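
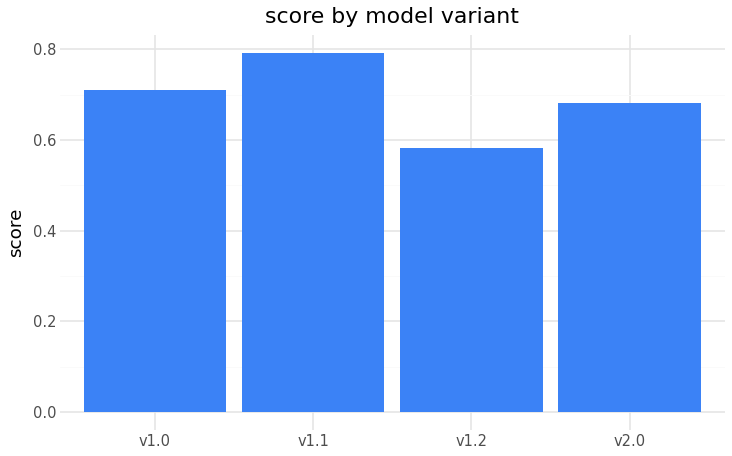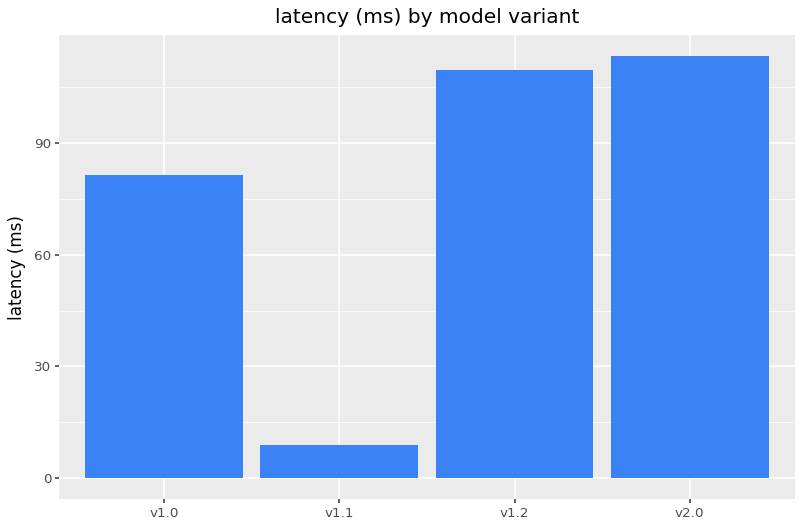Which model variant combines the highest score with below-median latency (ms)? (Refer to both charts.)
v1.1

Chart 2 median latency (ms) ≈ 100; below-median model variants: v1.0, v1.1. Among those, v1.1 has the highest score (≈ 0.8).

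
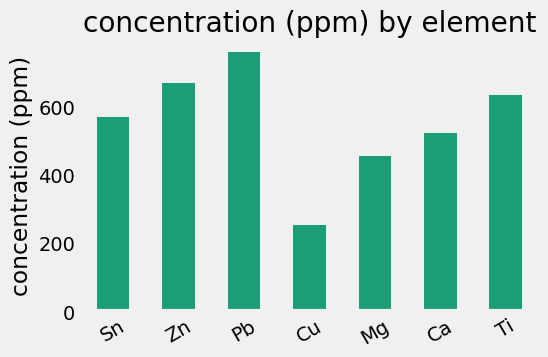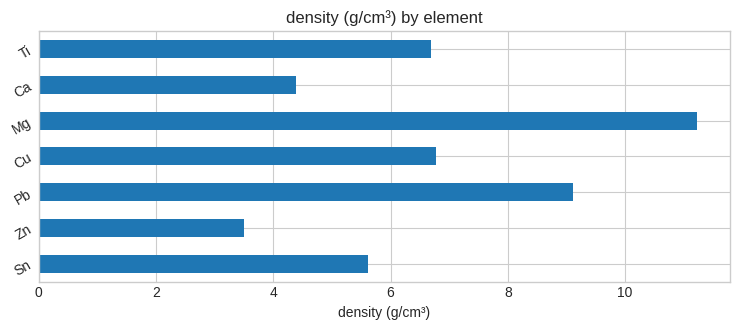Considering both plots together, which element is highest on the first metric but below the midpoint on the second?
Chart 2 median density (g/cm³) ≈ 6; below-median elements: Sn, Zn, Ca. Among those, Zn has the highest concentration (ppm) (≈ 700).

Zn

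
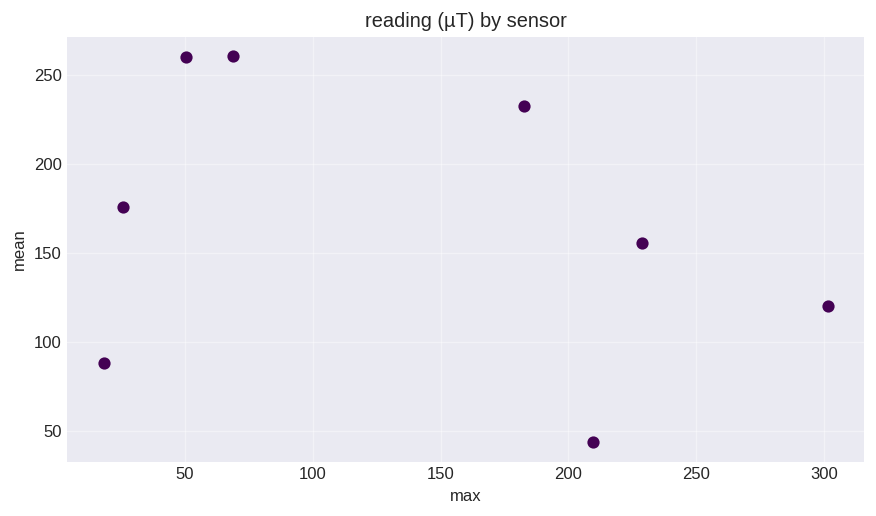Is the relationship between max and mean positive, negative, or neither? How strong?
Points are negatively correlated; weak (|r| ≈ 0.3).

negative, weak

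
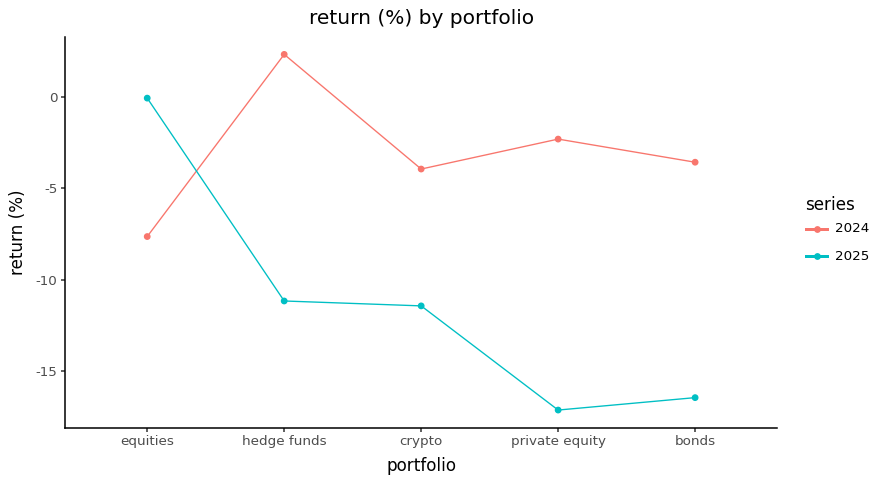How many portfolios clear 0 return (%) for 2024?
Above 0: hedge funds.

1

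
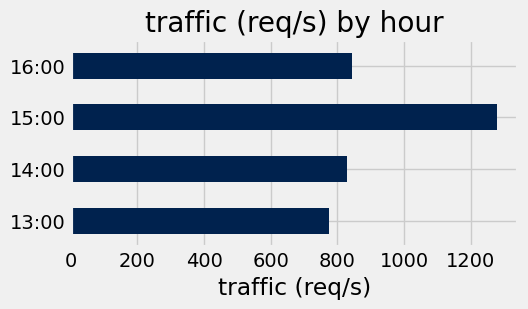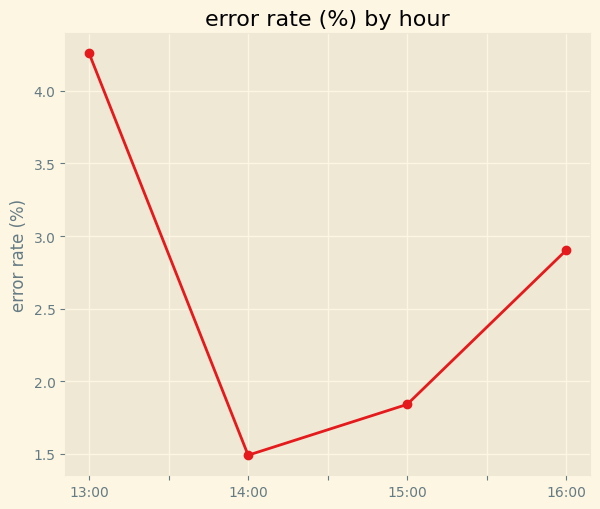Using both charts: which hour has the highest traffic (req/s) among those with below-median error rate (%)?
15:00

Chart 2 median error rate (%) ≈ 2.5; below-median hours: 14:00, 15:00. Among those, 15:00 has the highest traffic (req/s) (≈ 1200).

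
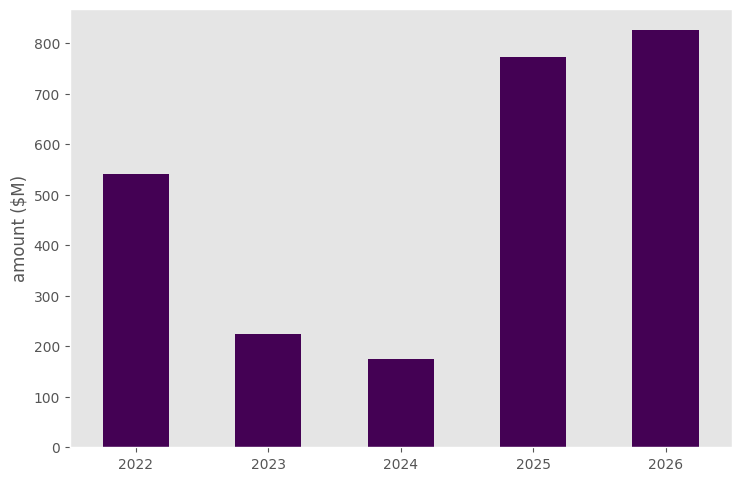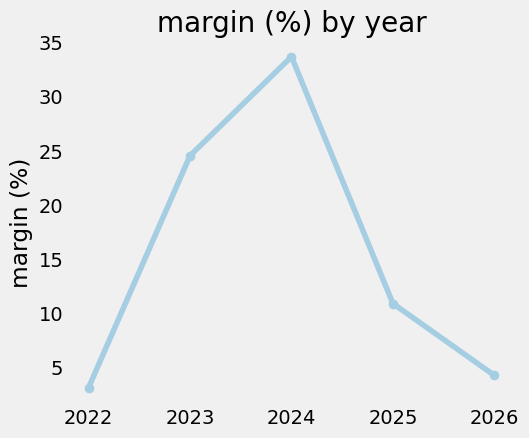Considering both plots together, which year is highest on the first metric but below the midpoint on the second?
Chart 2 median margin (%) ≈ 10; below-median years: 2022, 2026. Among those, 2026 has the highest amount ($M) (≈ 800).

2026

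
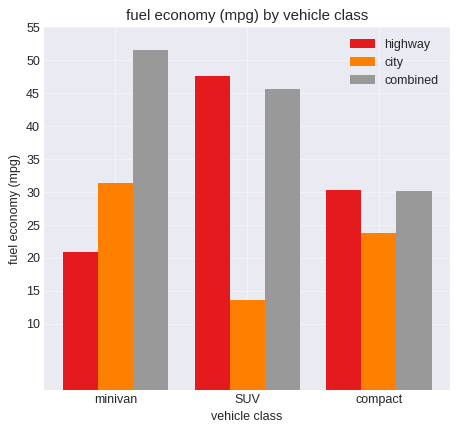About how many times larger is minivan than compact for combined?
≈ 1.67×

minivan ≈ 50, compact ≈ 30; 50/30 ≈ 1.67.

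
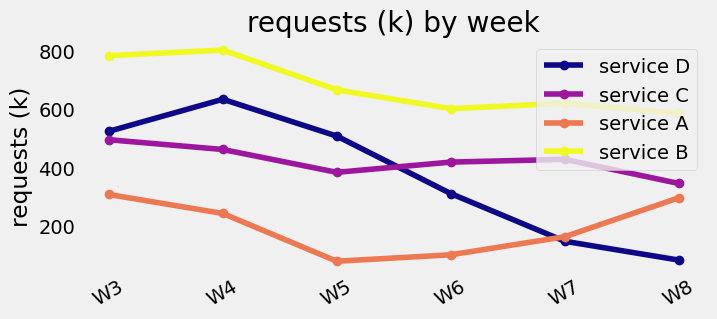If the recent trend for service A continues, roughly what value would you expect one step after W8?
Last three: 100, 200, 300 → slope ≈ 100/step → next ≈ 400.

≈ 400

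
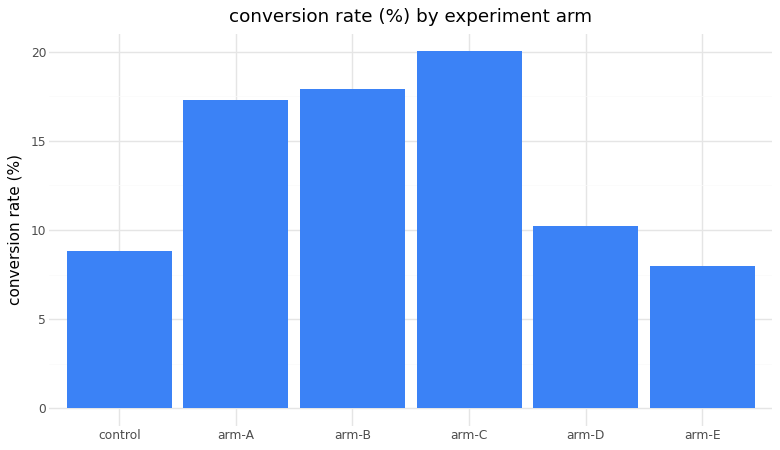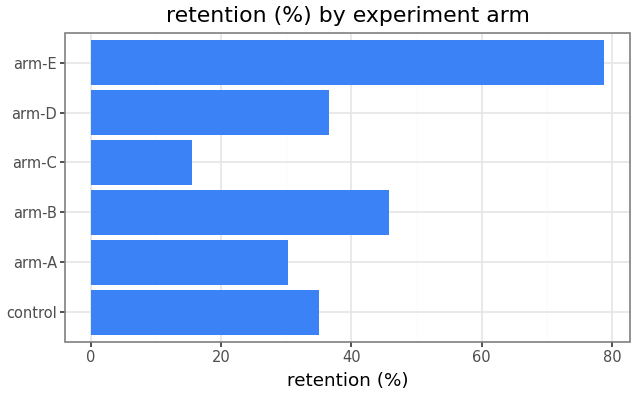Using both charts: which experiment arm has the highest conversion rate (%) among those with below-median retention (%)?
Chart 2 median retention (%) ≈ 40; below-median experiment arms: control, arm-A, arm-C. Among those, arm-C has the highest conversion rate (%) (≈ 20).

arm-C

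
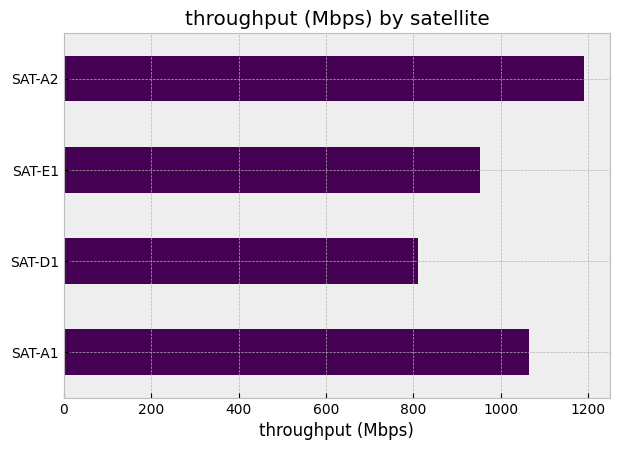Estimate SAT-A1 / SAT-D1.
≈ 1.38×

SAT-A1 ≈ 1100, SAT-D1 ≈ 800; 1100/800 ≈ 1.38.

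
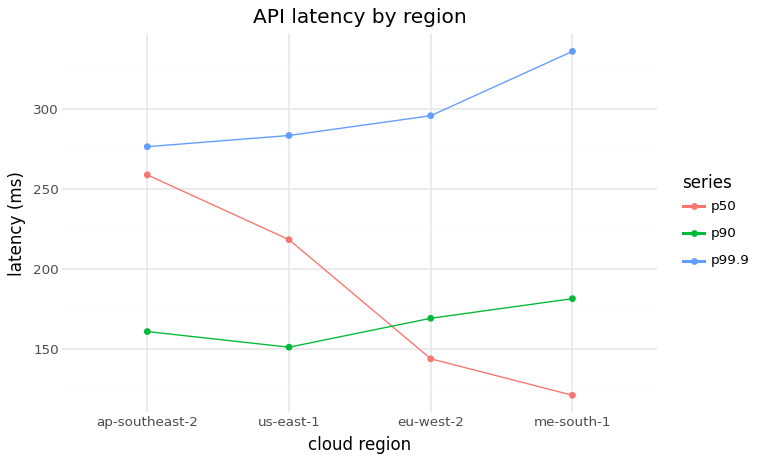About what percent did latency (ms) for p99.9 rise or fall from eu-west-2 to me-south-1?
eu-west-2 ≈ 300, me-south-1 ≈ 340; (340 − 300) / 300 ≈ +13.3%.

≈ +13.3%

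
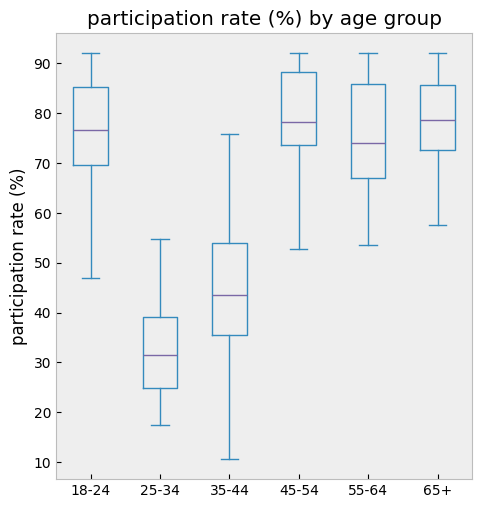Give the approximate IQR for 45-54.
Q3 ≈ 90, Q1 ≈ 75; IQR ≈ 15.

≈ 15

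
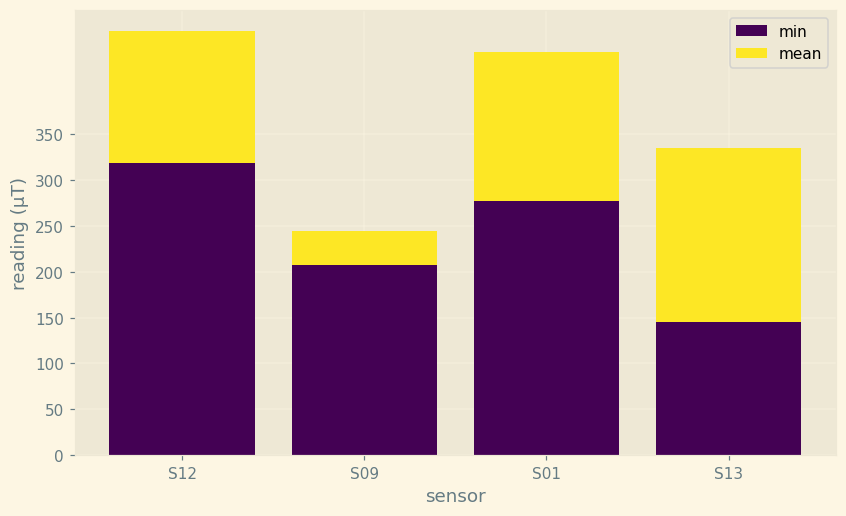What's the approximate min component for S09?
≈ 200

min top ≈ 200, bottom ≈ 0; segment ≈ 200.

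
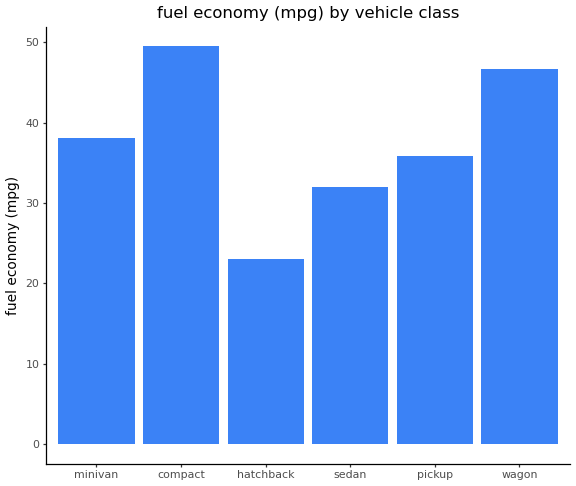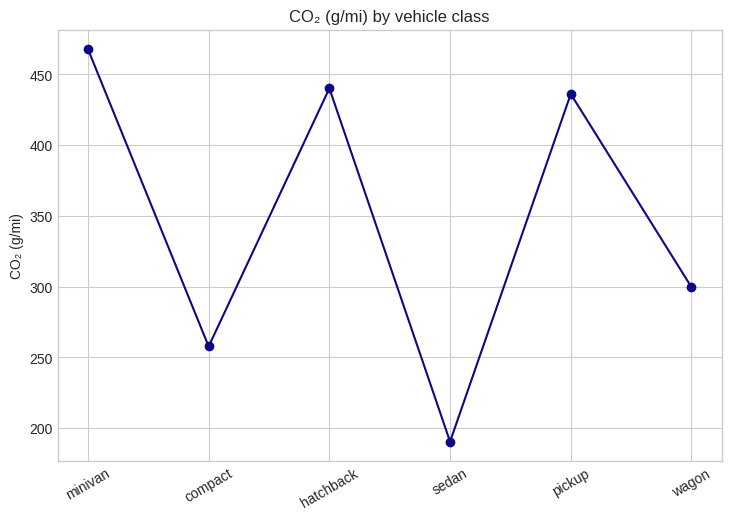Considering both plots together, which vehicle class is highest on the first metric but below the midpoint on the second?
compact

Chart 2 median CO₂ (g/mi) ≈ 350; below-median vehicle classes: compact, sedan, wagon. Among those, compact has the highest fuel economy (mpg) (≈ 50).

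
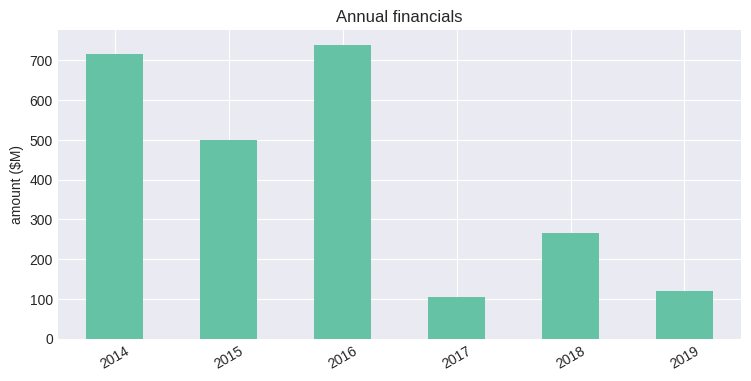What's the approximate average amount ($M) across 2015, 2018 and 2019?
≈ 300

(500 + 300 + 100) / 3 ≈ 300.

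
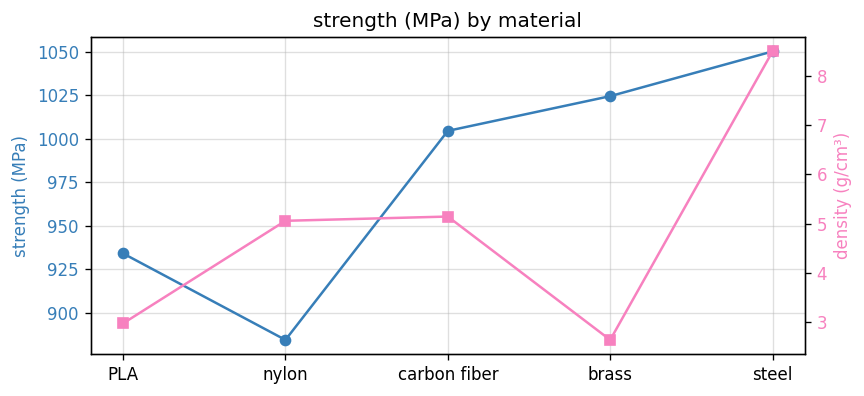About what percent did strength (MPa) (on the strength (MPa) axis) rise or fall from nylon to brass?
nylon ≈ 880, brass ≈ 1020; (1020 − 880) / 880 ≈ +15.9%.

≈ +15.9%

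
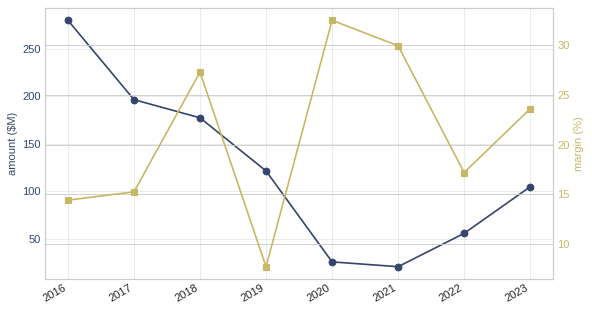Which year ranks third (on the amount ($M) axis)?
2018

Top 4 (on the amount ($M) axis): 2016 ≈ 275, 2017 ≈ 200, 2018 ≈ 175, 2019 ≈ 125.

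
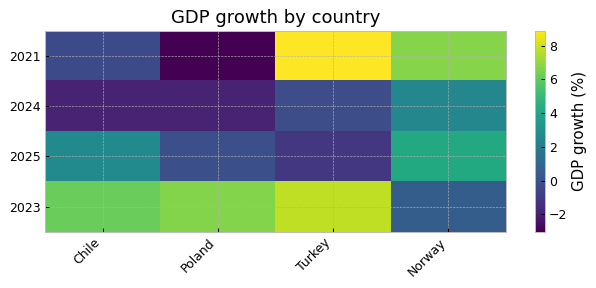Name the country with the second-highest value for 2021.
Top 3 for 2021: Turkey ≈ 9, Norway ≈ 7, Chile ≈ 0.

Norway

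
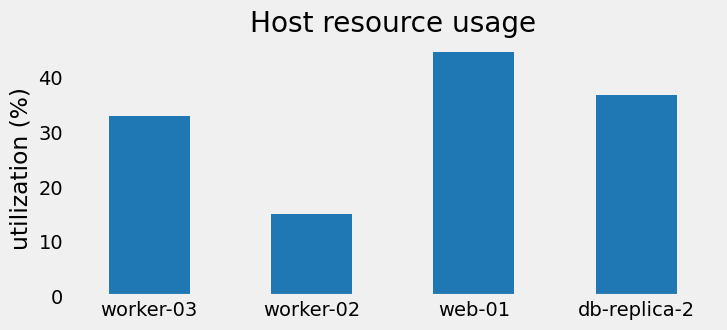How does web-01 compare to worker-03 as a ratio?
≈ 1.29×

web-01 ≈ 45, worker-03 ≈ 35; 45/35 ≈ 1.29.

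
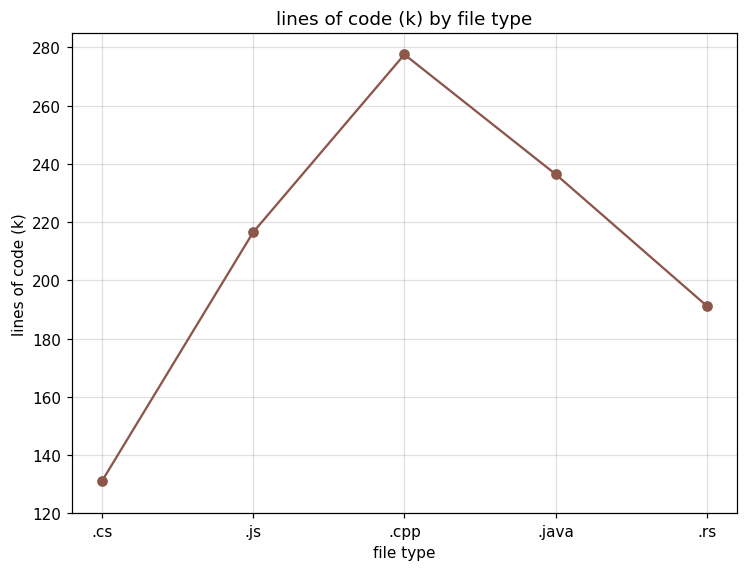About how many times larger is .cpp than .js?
≈ 1.27×

.cpp ≈ 280, .js ≈ 220; 280/220 ≈ 1.27.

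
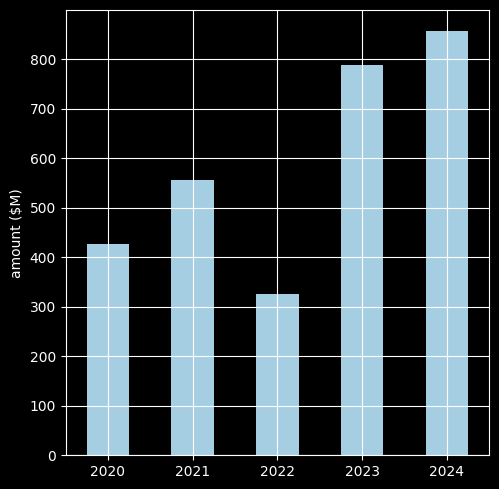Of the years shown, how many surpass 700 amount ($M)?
Above 700: 2023, 2024.

2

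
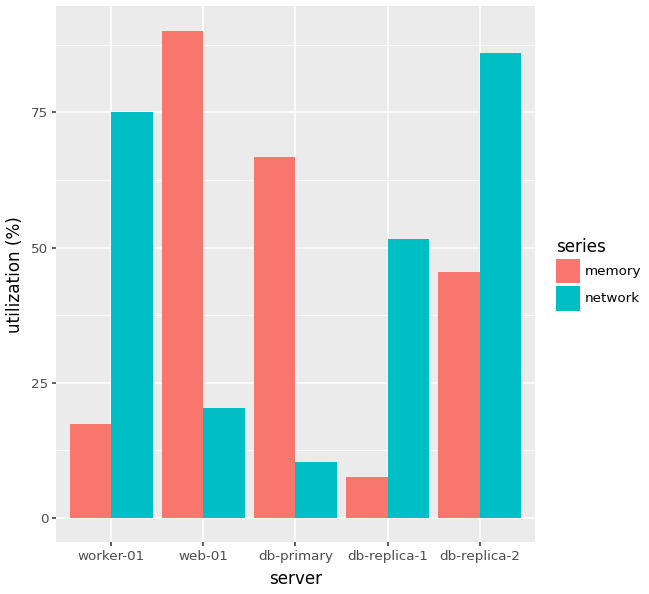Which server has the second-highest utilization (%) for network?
worker-01

Top 3 for network: db-replica-2 ≈ 90, worker-01 ≈ 80, db-replica-1 ≈ 50.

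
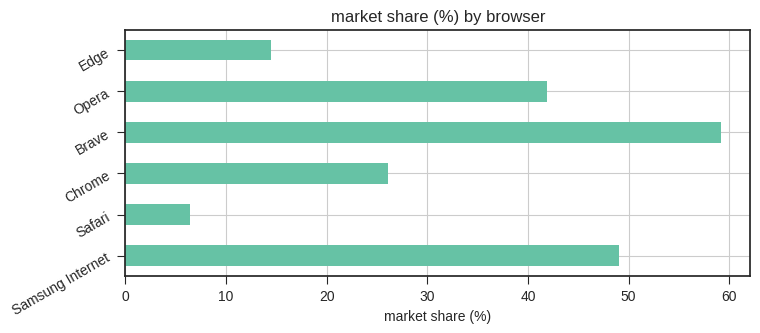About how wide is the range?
Max Brave ≈ 60, min Safari ≈ 5; range ≈ 55.

≈ 55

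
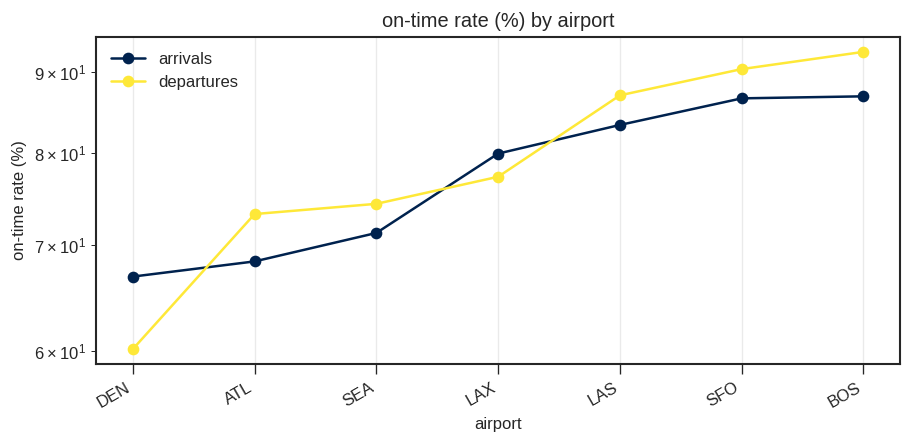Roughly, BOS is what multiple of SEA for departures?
BOS ≈ 95, SEA ≈ 75; 95/75 ≈ 1.27.

≈ 1.27×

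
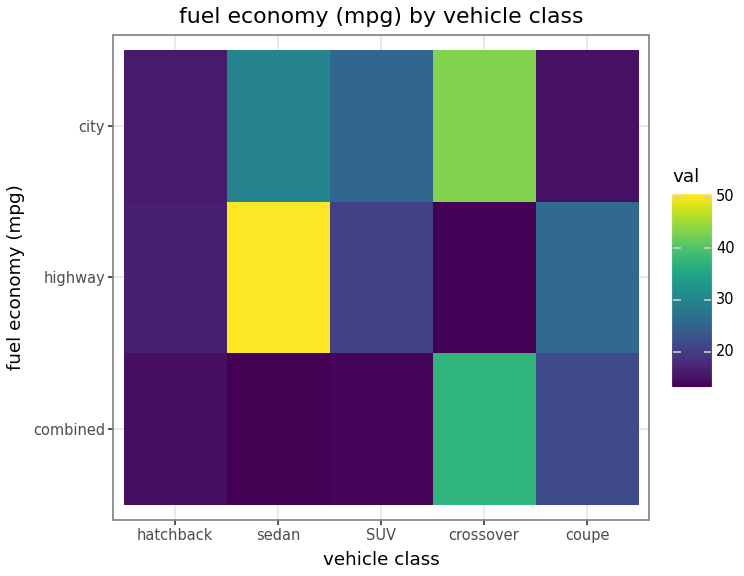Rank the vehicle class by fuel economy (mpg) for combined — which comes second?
coupe

Top 3 for combined: crossover ≈ 35, coupe ≈ 20, hatchback ≈ 15.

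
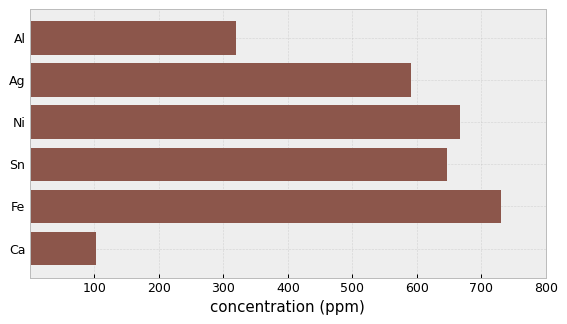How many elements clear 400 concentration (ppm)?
4

Above 400: Ag, Ni, Sn, Fe.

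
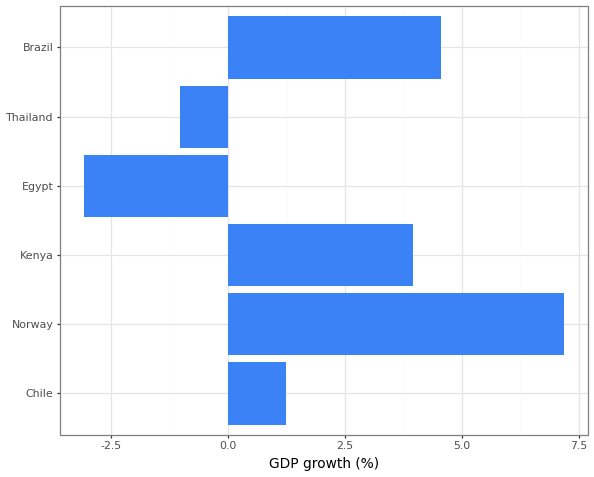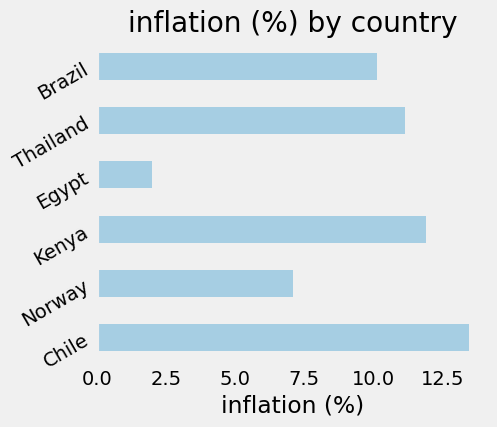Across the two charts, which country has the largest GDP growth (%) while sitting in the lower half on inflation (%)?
Chart 2 median inflation (%) ≈ 10; below-median countries: Norway, Egypt, Brazil. Among those, Norway has the highest GDP growth (%) (≈ 7).

Norway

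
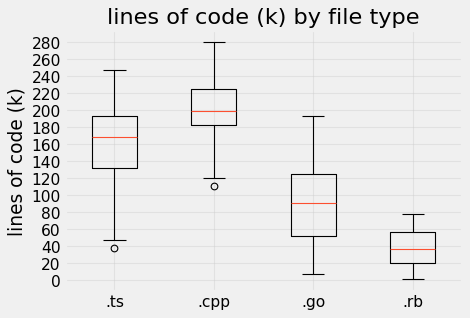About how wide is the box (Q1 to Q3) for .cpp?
≈ 40

Q3 ≈ 220, Q1 ≈ 180; IQR ≈ 40.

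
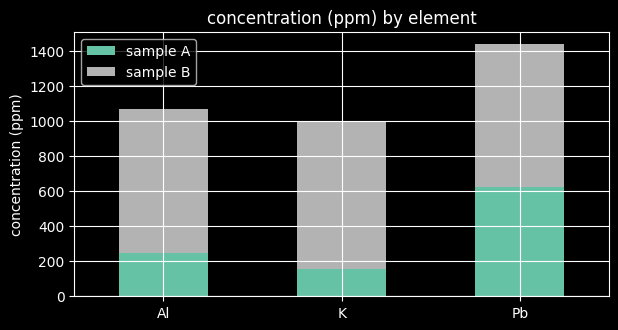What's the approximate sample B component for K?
≈ 800

sample B top ≈ 1000, bottom ≈ 200; segment ≈ 800.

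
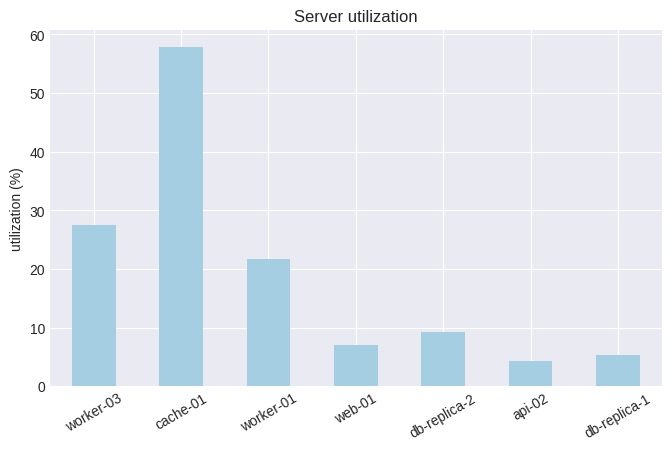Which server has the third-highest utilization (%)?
Top 4: cache-01 ≈ 60, worker-03 ≈ 25, worker-01 ≈ 20, db-replica-2 ≈ 10.

worker-01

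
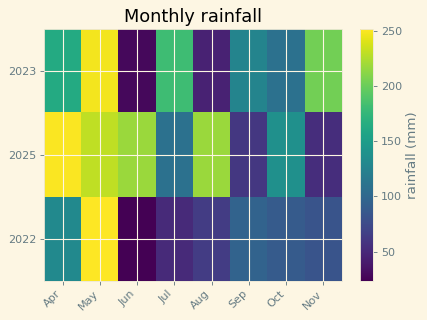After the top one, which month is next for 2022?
Top 3 for 2022: May ≈ 260, Apr ≈ 140, Sep ≈ 100.

Apr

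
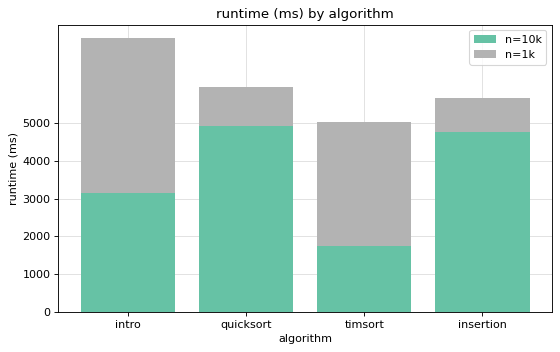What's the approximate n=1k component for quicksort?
n=1k top ≈ 6000, bottom ≈ 5000; segment ≈ 1000.

≈ 1000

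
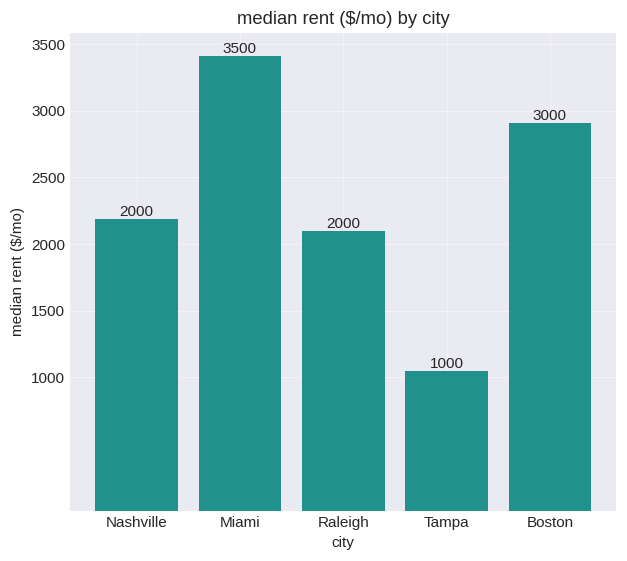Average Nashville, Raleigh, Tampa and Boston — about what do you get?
≈ 2000

(2000 + 2000 + 1000 + 3000) / 4 ≈ 2000.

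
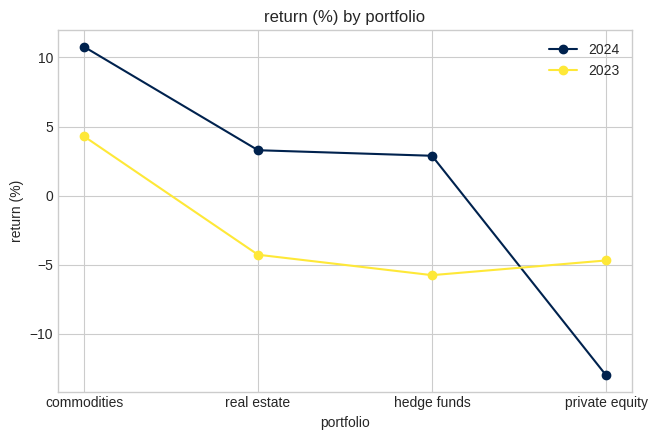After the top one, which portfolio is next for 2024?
Top 3 for 2024: commodities ≈ 10, real estate ≈ 4, hedge funds ≈ 2.

real estate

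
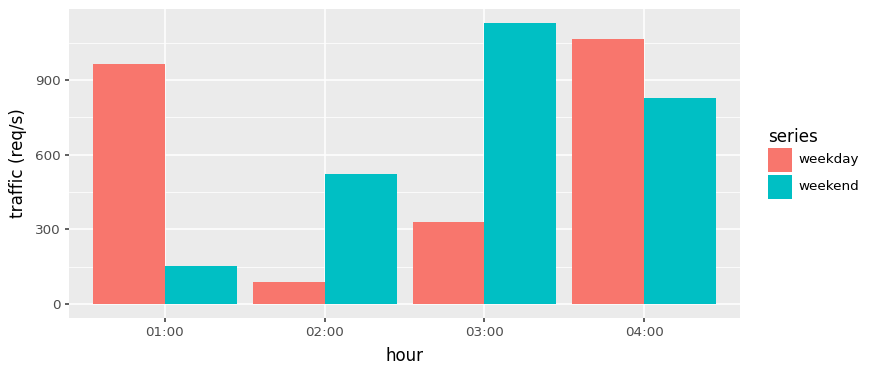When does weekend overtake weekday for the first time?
02:00

01:00: weekend ≈ 200 vs weekday ≈ 1000 (not yet); 02:00: weekend ≈ 500 vs weekday ≈ 100 (first crossover).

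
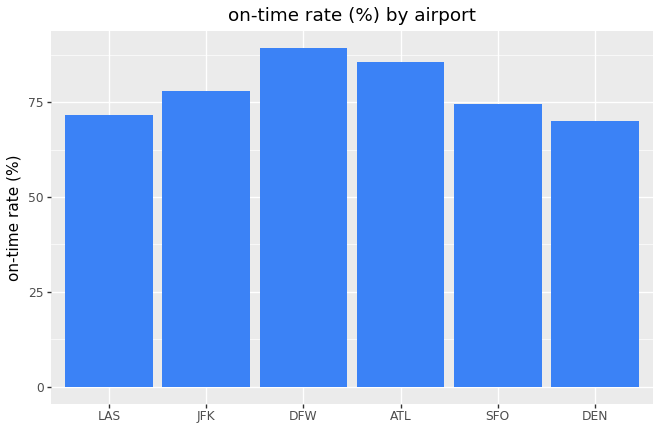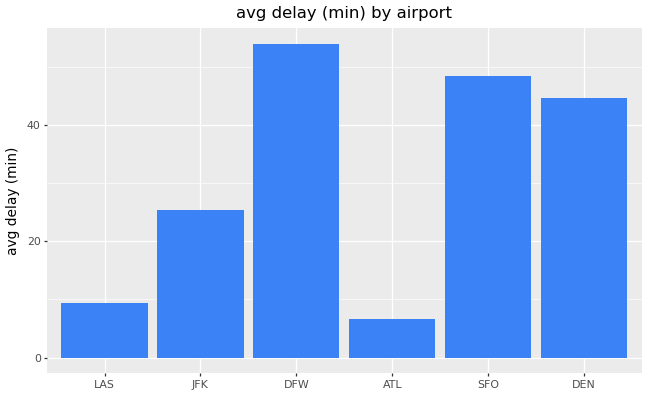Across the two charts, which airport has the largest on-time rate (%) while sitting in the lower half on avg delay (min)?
ATL

Chart 2 median avg delay (min) ≈ 35; below-median airports: LAS, JFK, ATL. Among those, ATL has the highest on-time rate (%) (≈ 90).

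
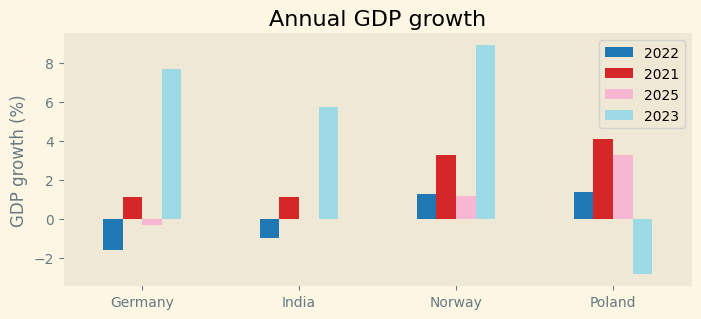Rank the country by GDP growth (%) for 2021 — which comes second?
Top 3 for 2021: Poland ≈ 4, Norway ≈ 3, India ≈ 1.

Norway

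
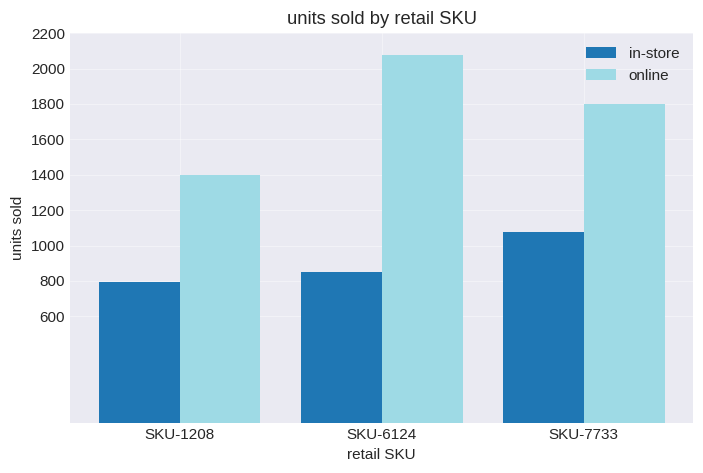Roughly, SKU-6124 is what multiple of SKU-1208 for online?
SKU-6124 ≈ 2000, SKU-1208 ≈ 1400; 2000/1400 ≈ 1.43.

≈ 1.43×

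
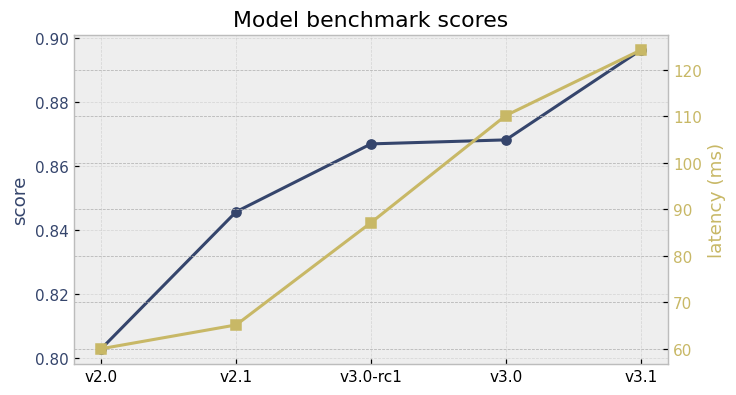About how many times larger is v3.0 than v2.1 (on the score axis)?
v3.0 ≈ 0.87, v2.1 ≈ 0.85; 0.87/0.85 ≈ 1.02.

≈ 1.02×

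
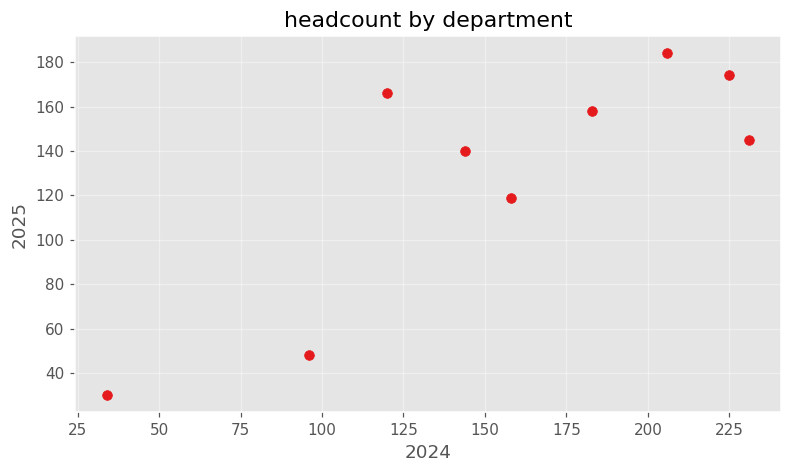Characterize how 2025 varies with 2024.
Points are positively correlated; strong (|r| ≈ 0.8).

positive, strong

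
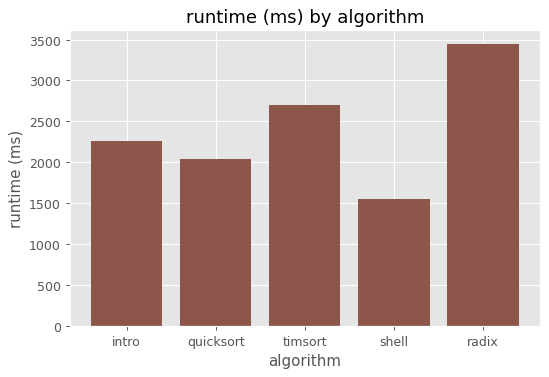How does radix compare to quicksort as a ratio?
≈ 1.75×

radix ≈ 3500, quicksort ≈ 2000; 3500/2000 ≈ 1.75.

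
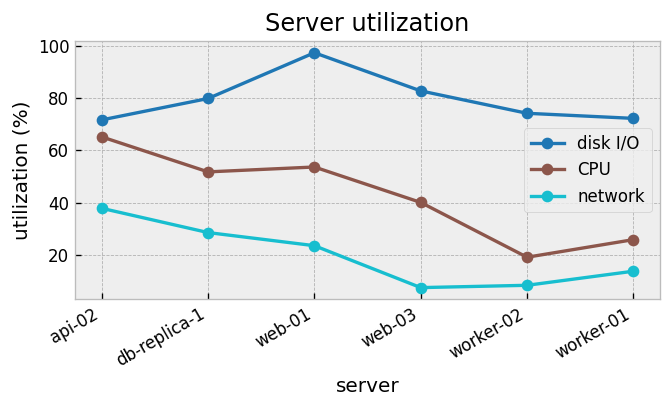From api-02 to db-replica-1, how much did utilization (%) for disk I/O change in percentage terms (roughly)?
api-02 ≈ 70, db-replica-1 ≈ 80; (80 − 70) / 70 ≈ +14.3%.

≈ +14.3%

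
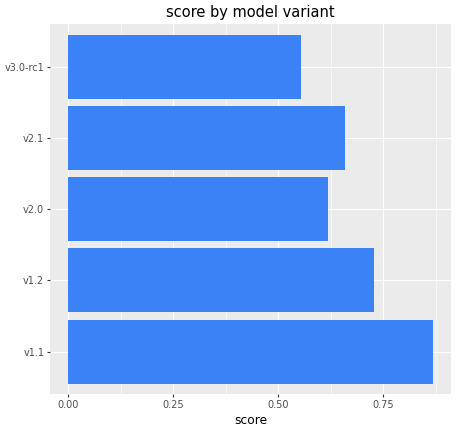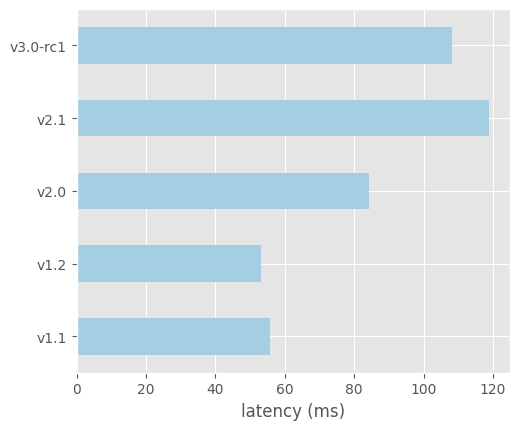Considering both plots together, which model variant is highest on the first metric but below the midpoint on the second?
v1.1

Chart 2 median latency (ms) ≈ 80; below-median model variants: v1.1, v1.2. Among those, v1.1 has the highest score (≈ 0.9).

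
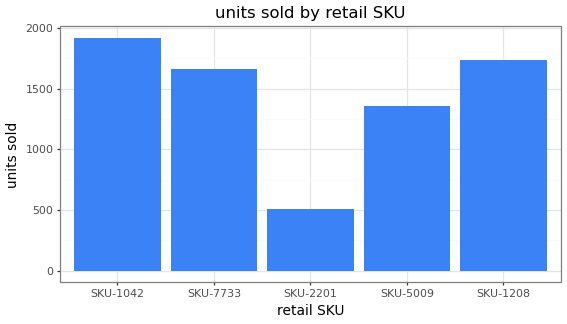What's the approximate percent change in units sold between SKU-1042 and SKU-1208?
≈ -10%

SKU-1042 ≈ 2000, SKU-1208 ≈ 1800; (1800 − 2000) / 2000 ≈ -10%.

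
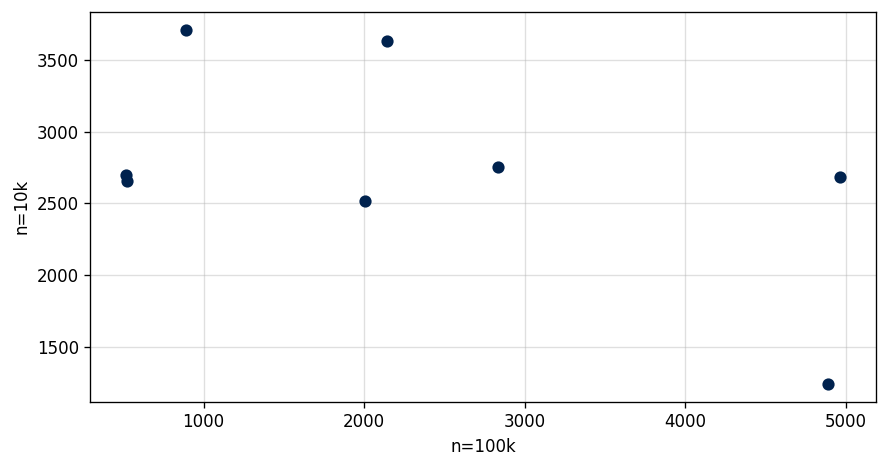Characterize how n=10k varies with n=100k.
negative, moderate

Points are negatively correlated; moderate (|r| ≈ 0.5).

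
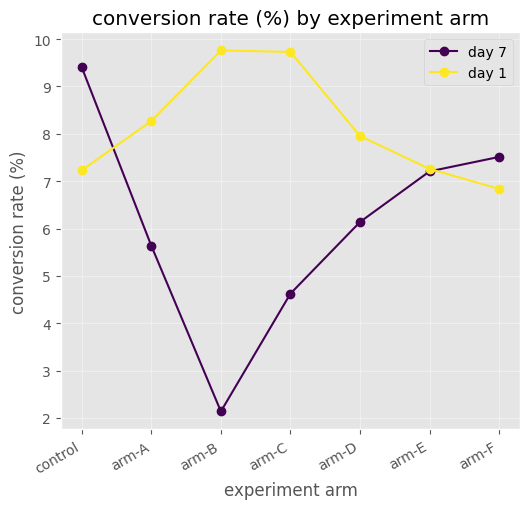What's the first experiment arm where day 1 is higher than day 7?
arm-A

control: day 1 ≈ 7 vs day 7 ≈ 9 (not yet); arm-A: day 1 ≈ 8 vs day 7 ≈ 6 (first crossover).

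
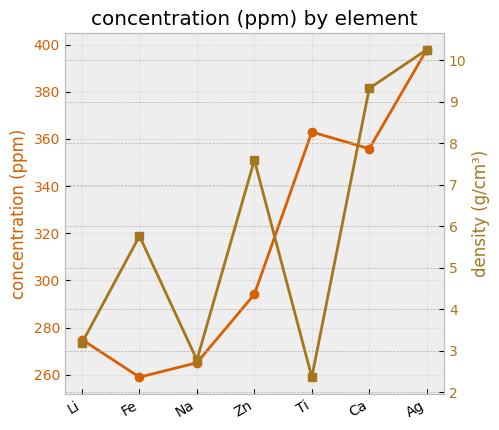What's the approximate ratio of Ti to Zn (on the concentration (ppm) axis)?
Ti ≈ 360, Zn ≈ 300; 360/300 ≈ 1.2.

≈ 1.2×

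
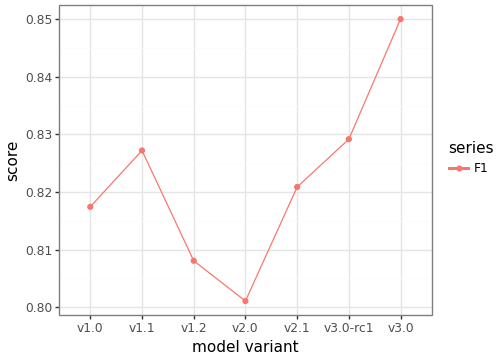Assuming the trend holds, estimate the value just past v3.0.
≈ 0.865

Last three: 0.82, 0.83, 0.85 → slope ≈ 0.015/step → next ≈ 0.865.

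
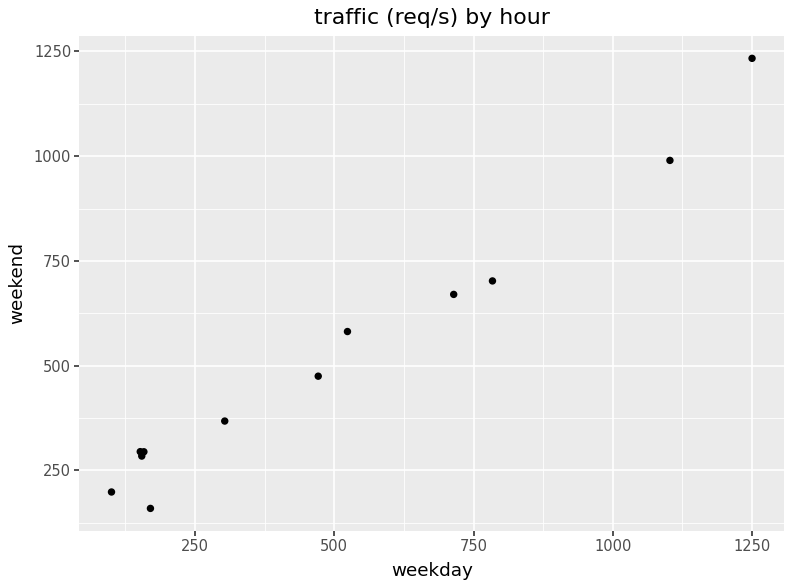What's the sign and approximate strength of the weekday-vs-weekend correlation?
positive, strong

Points are positively correlated; strong (|r| ≈ 1.0).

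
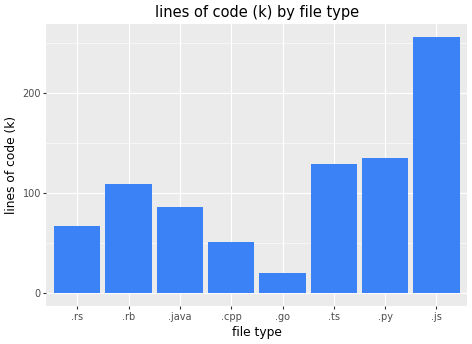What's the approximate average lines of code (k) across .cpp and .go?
≈ 38

(50 + 25) / 2 ≈ 38.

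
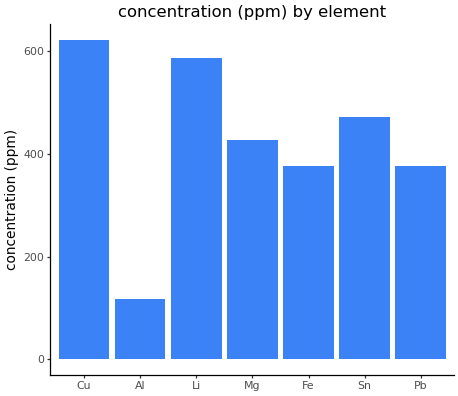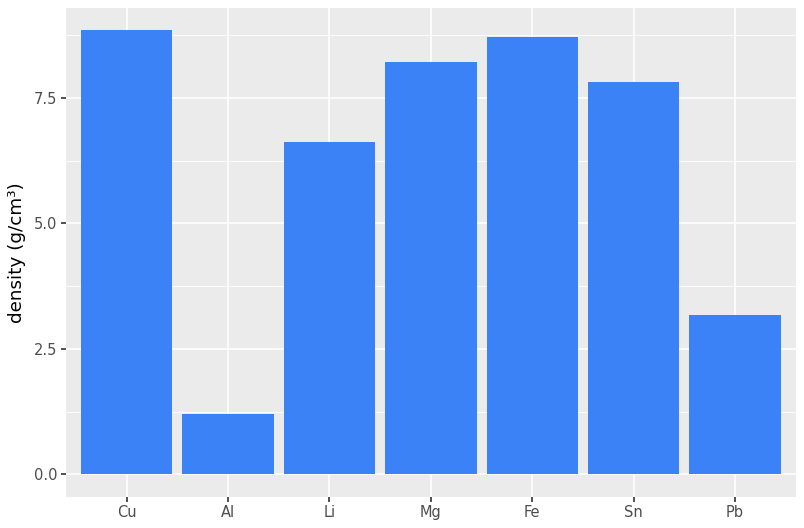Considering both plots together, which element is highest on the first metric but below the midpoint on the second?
Chart 2 median density (g/cm³) ≈ 8; below-median elements: Al, Li, Pb. Among those, Li has the highest concentration (ppm) (≈ 600).

Li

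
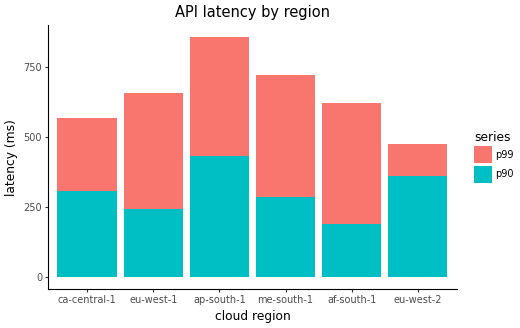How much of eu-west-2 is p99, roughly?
p99 top ≈ 500, bottom ≈ 400; segment ≈ 100.

≈ 100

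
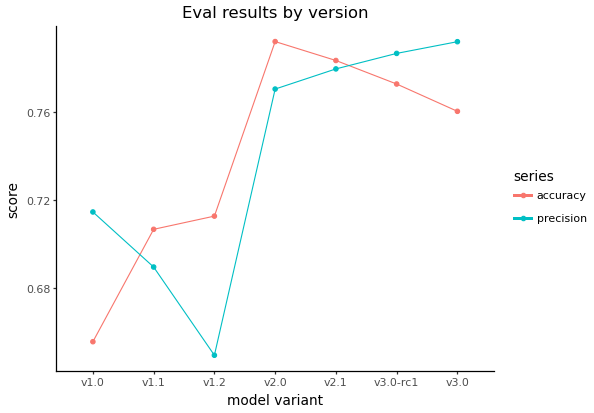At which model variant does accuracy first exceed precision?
v1.0: accuracy ≈ 0.66 vs precision ≈ 0.72 (not yet); v1.1: accuracy ≈ 0.70 vs precision ≈ 0.68 (first crossover).

v1.1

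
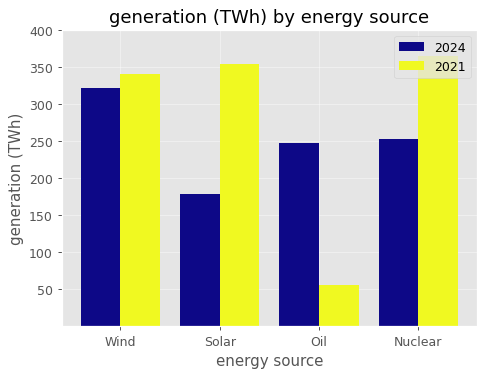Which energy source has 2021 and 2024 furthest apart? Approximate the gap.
Oil: 2021 ≈ 50, 2024 ≈ 250 → gap ≈ 200. Next-largest (Solar) is only ≈ 150.

Oil, ≈ 200 TWh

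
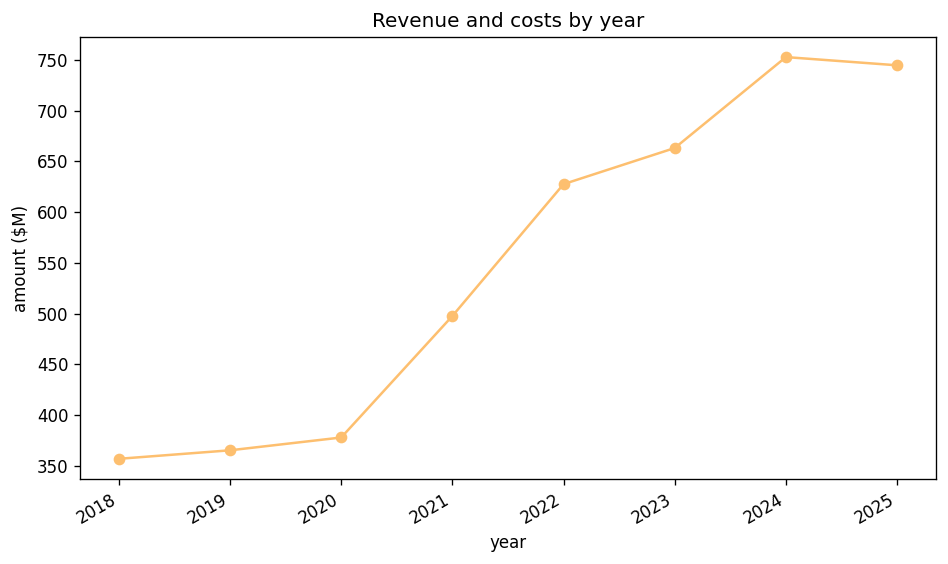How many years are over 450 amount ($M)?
Above 450: 2021, 2022, 2023, 2024, 2025.

5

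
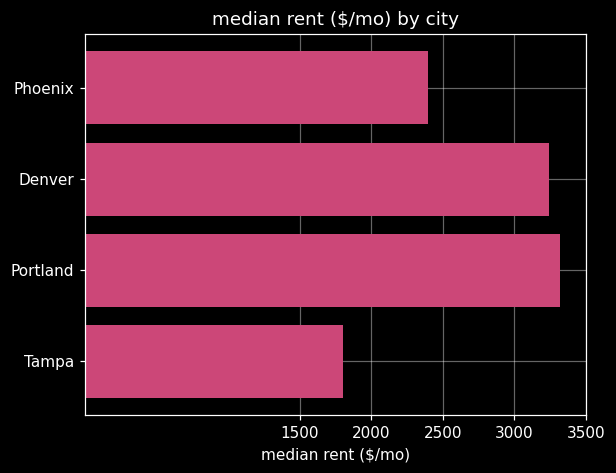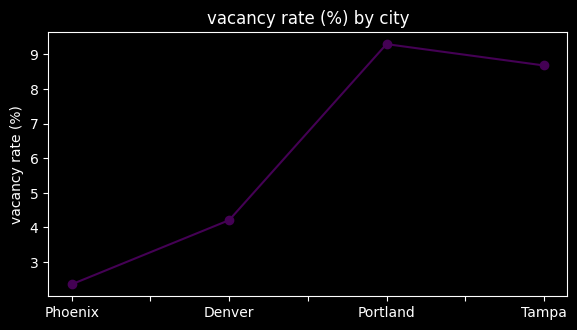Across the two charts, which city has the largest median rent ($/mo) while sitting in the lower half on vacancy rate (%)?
Chart 2 median vacancy rate (%) ≈ 6; below-median cities: Phoenix, Denver. Among those, Denver has the highest median rent ($/mo) (≈ 3000).

Denver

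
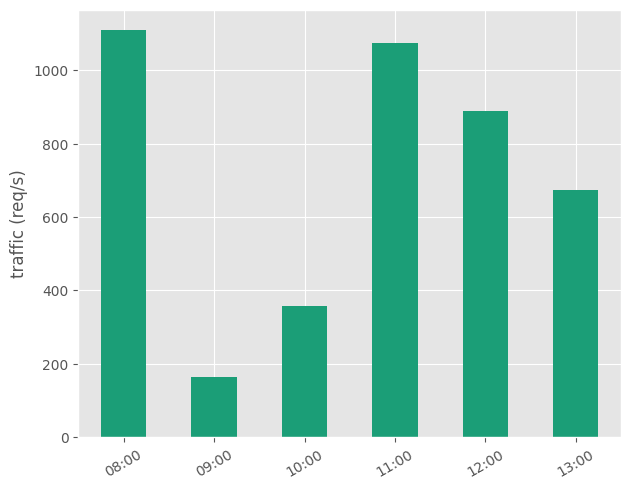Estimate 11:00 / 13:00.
≈ 1.57×

11:00 ≈ 1100, 13:00 ≈ 700; 1100/700 ≈ 1.57.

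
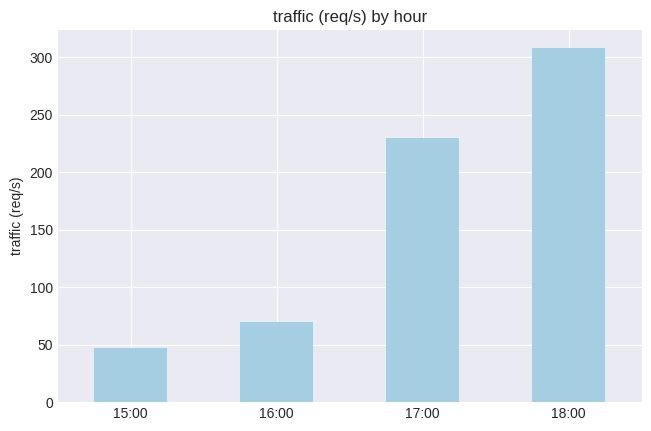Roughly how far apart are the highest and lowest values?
Max 18:00 ≈ 300, min 15:00 ≈ 50; range ≈ 250.

≈ 250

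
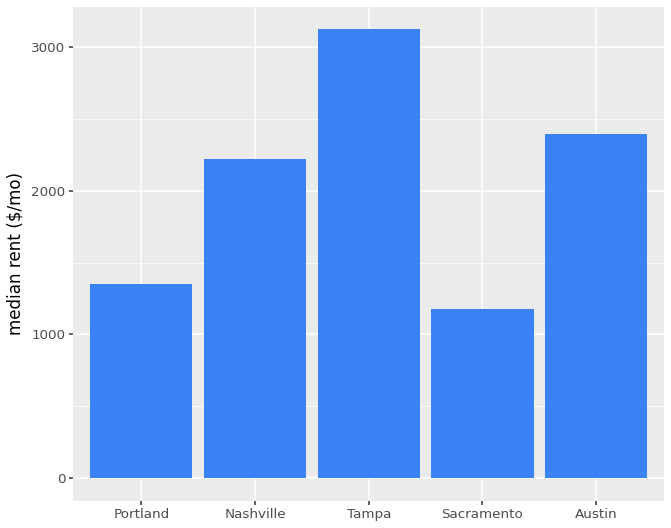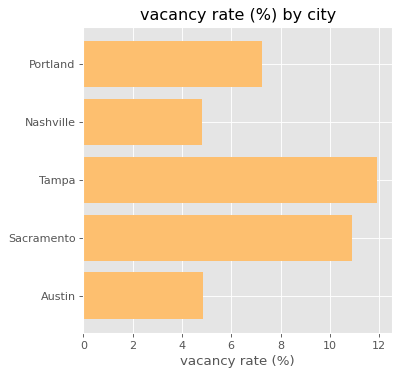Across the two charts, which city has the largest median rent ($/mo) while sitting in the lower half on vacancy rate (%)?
Austin

Chart 2 median vacancy rate (%) ≈ 8; below-median cities: Nashville, Austin. Among those, Austin has the highest median rent ($/mo) (≈ 2500).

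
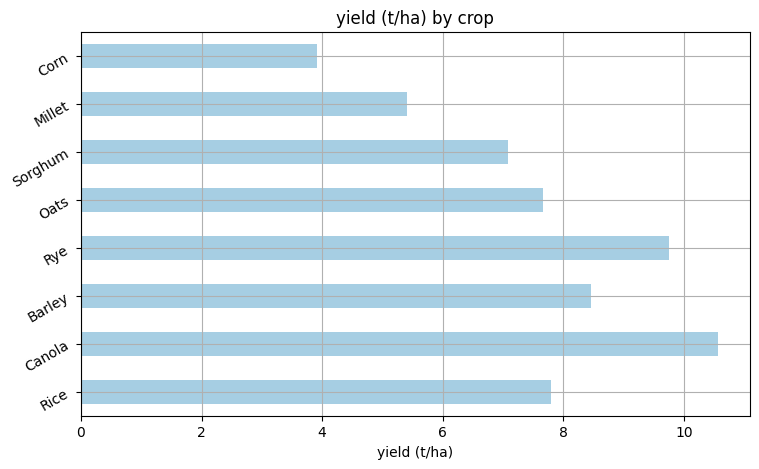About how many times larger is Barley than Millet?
≈ 1.6×

Barley ≈ 8, Millet ≈ 5; 8/5 ≈ 1.6.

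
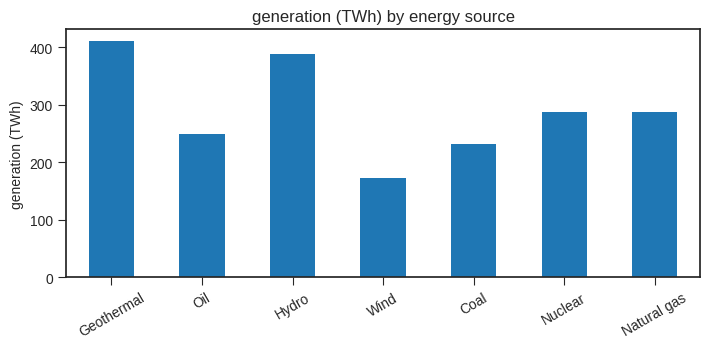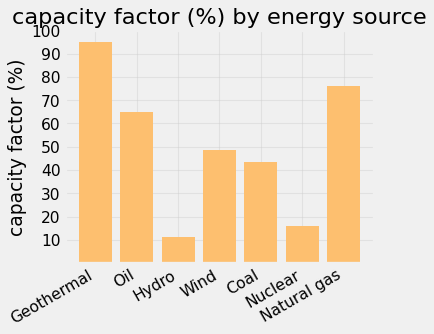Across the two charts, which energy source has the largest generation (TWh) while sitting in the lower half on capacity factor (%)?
Chart 2 median capacity factor (%) ≈ 50; below-median energy sources: Hydro, Coal, Nuclear. Among those, Hydro has the highest generation (TWh) (≈ 400).

Hydro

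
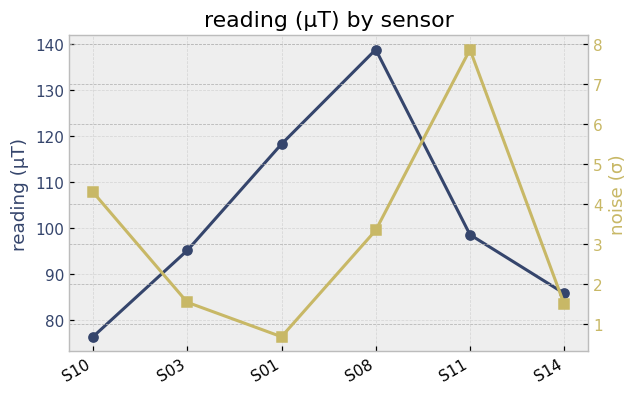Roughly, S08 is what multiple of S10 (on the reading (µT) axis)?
S08 ≈ 140, S10 ≈ 80; 140/80 ≈ 1.75.

≈ 1.75×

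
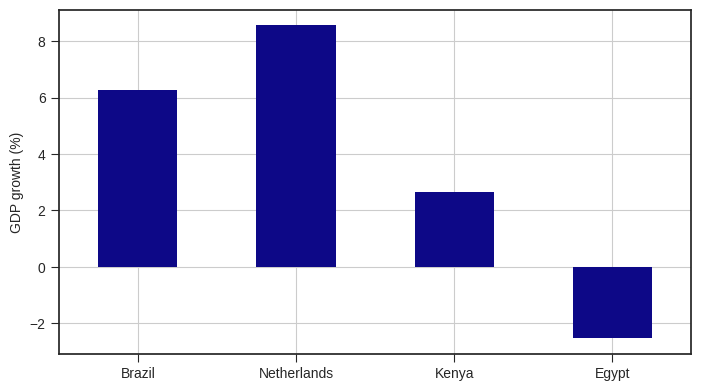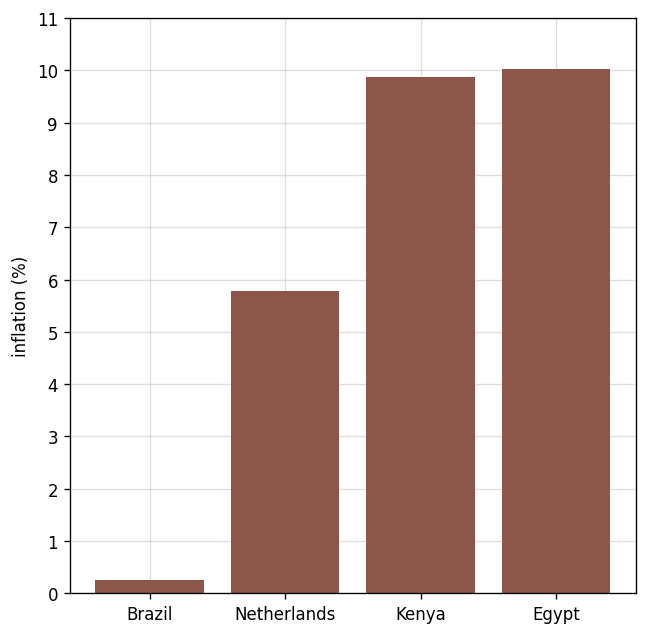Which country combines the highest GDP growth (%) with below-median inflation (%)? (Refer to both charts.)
Chart 2 median inflation (%) ≈ 8; below-median countries: Brazil, Netherlands. Among those, Netherlands has the highest GDP growth (%) (≈ 9).

Netherlands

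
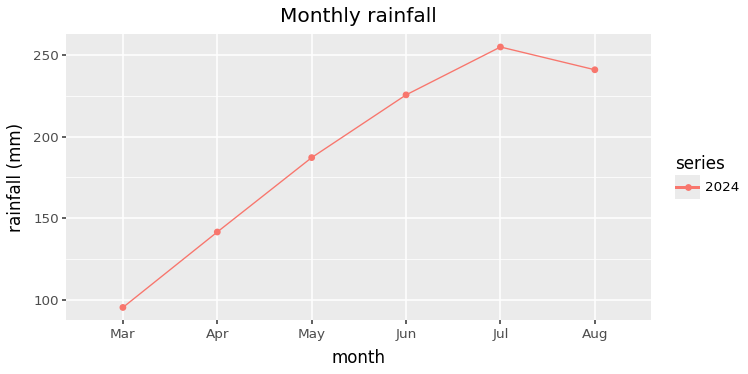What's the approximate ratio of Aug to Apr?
Aug ≈ 240, Apr ≈ 140; 240/140 ≈ 1.71.

≈ 1.71×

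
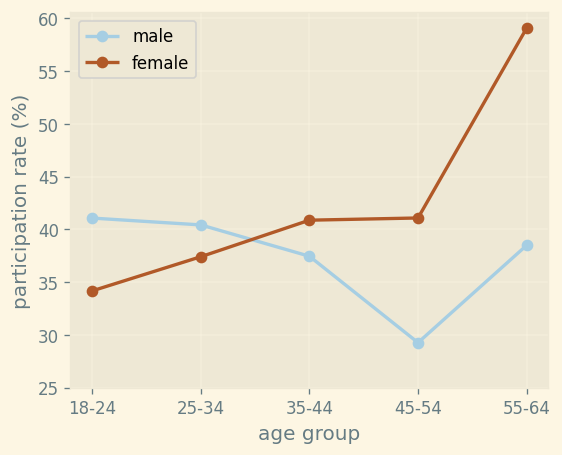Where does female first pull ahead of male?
35-44

25-34: female ≈ 35 vs male ≈ 40 (not yet); 35-44: female ≈ 40 vs male ≈ 35 (first crossover).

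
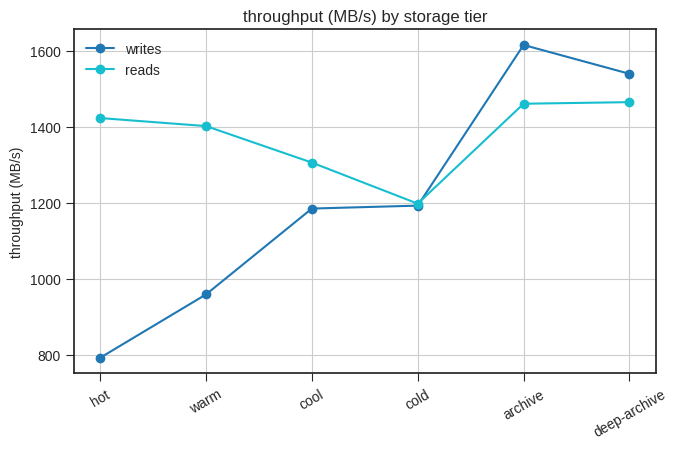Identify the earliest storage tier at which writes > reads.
cold: writes ≈ 1200 vs reads ≈ 1200 (not yet); archive: writes ≈ 1600 vs reads ≈ 1500 (first crossover).

archive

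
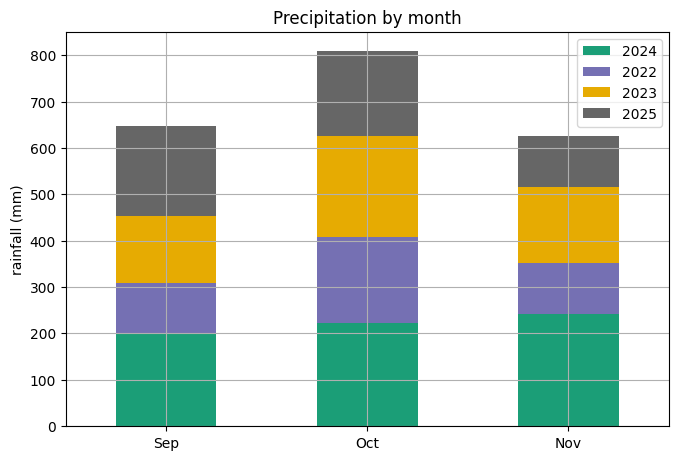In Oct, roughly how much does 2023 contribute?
≈ 200

2023 top ≈ 600, bottom ≈ 400; segment ≈ 200.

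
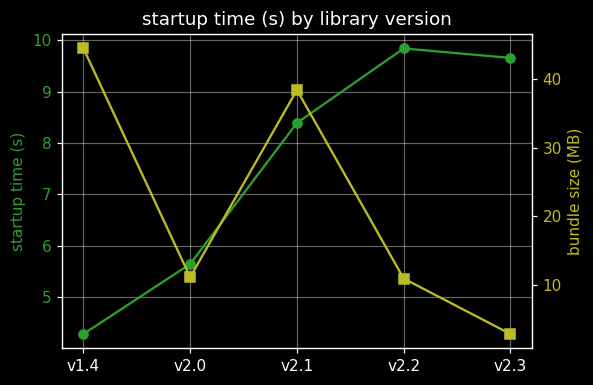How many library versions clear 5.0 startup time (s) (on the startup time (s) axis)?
4

Above 5.0: v2.0, v2.1, v2.2, v2.3.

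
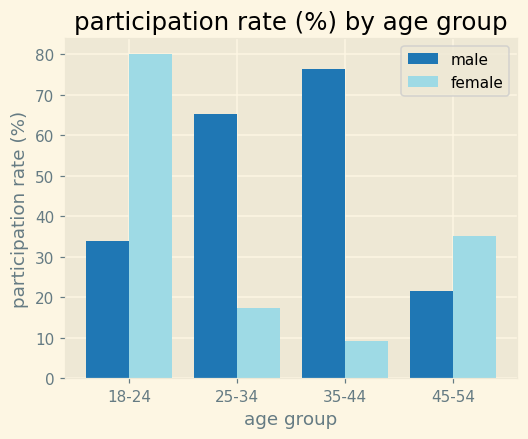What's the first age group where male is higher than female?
18-24: male ≈ 30 vs female ≈ 80 (not yet); 25-34: male ≈ 70 vs female ≈ 20 (first crossover).

25-34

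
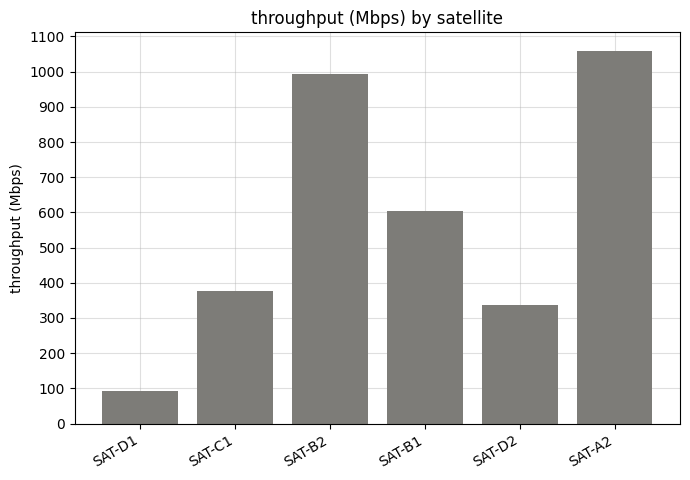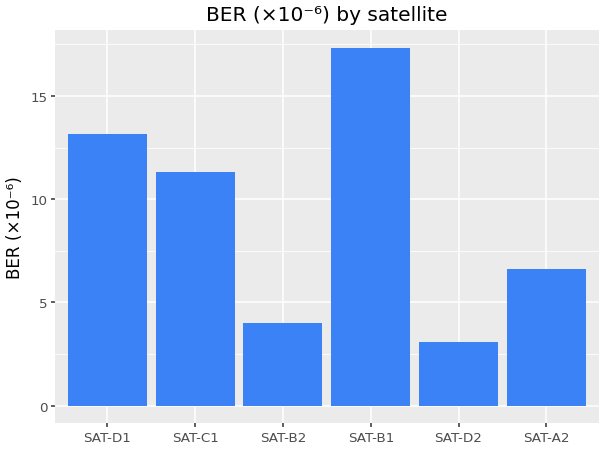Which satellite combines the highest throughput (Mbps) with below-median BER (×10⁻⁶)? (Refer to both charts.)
SAT-A2

Chart 2 median BER (×10⁻⁶) ≈ 8; below-median satellites: SAT-B2, SAT-D2, SAT-A2. Among those, SAT-A2 has the highest throughput (Mbps) (≈ 1100).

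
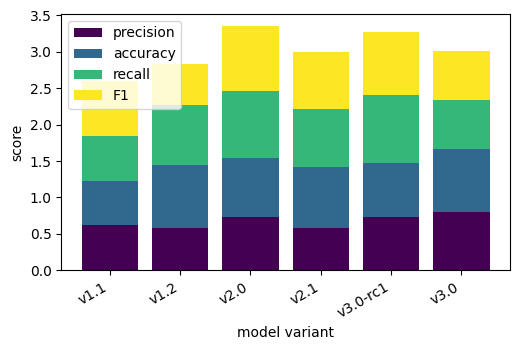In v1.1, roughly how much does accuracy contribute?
accuracy top ≈ 1.0, bottom ≈ 0.5; segment ≈ 0.5.

≈ 0.5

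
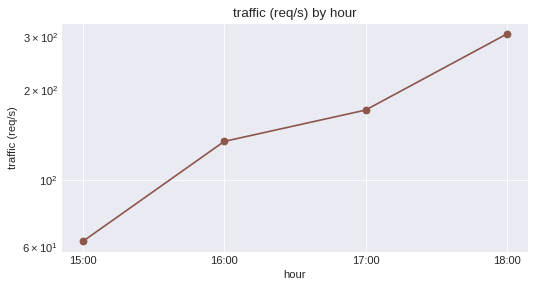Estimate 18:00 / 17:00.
≈ 1.71×

18:00 ≈ 300, 17:00 ≈ 175; 300/175 ≈ 1.71.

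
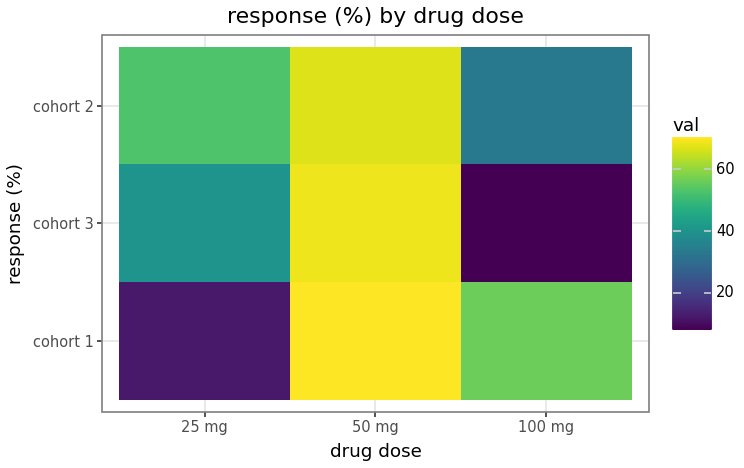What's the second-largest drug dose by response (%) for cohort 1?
Top 3 for cohort 1: 50 mg ≈ 70, 100 mg ≈ 60, 25 mg ≈ 10.

100 mg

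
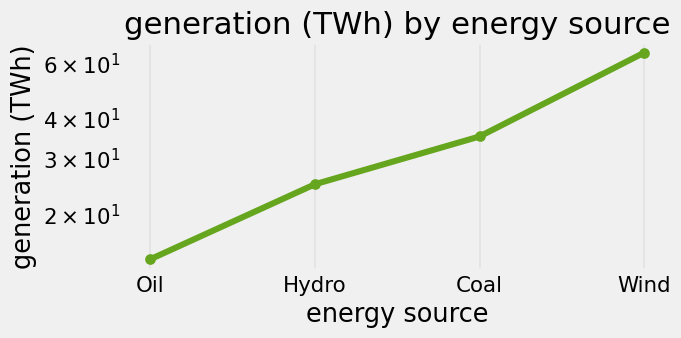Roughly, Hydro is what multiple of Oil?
≈ 1.67×

Hydro ≈ 25, Oil ≈ 15; 25/15 ≈ 1.67.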